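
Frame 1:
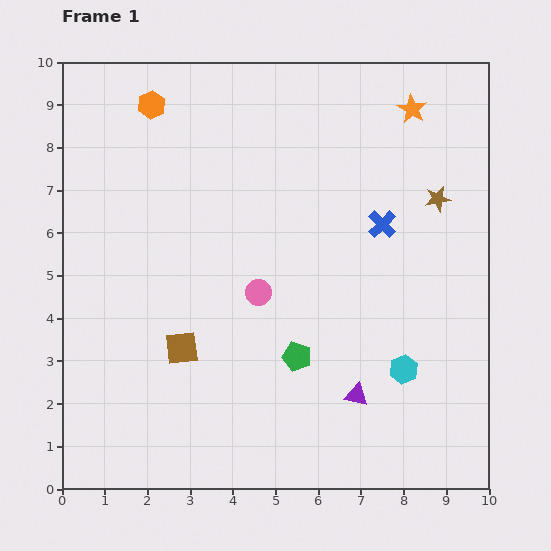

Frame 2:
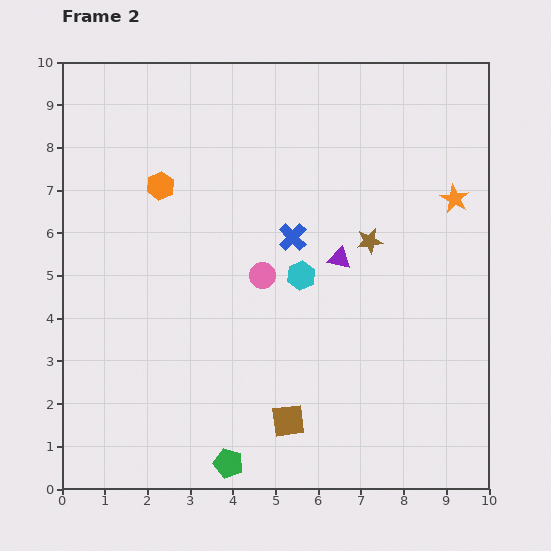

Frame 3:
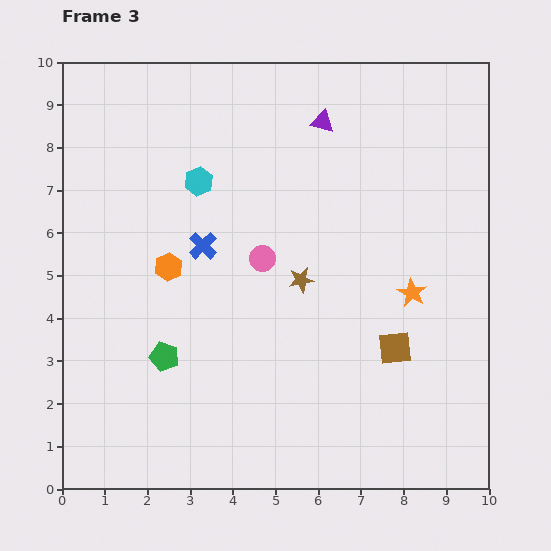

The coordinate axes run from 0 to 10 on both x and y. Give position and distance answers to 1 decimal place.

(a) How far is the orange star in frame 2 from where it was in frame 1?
2.3

The orange star moved from (8.2, 8.9) to (9.2, 6.8), a distance of √(1.0² + 2.1²) ≈ 2.3.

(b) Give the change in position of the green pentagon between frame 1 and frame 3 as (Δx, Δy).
(-3.1, 0.0)

The green pentagon was at (5.5, 3.1) in frame 1 and (2.4, 3.1) in frame 3.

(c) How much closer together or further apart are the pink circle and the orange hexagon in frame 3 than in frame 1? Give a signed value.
-2.9

Distance in frame 1: 5.1. Distance in frame 3: 2.2.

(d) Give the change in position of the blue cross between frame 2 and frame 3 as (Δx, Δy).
(-2.1, -0.2)

The blue cross was at (5.4, 5.9) in frame 2 and (3.3, 5.7) in frame 3.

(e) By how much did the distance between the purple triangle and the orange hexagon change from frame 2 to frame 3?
+0.5

Distance in frame 2: 4.5. Distance in frame 3: 5.0.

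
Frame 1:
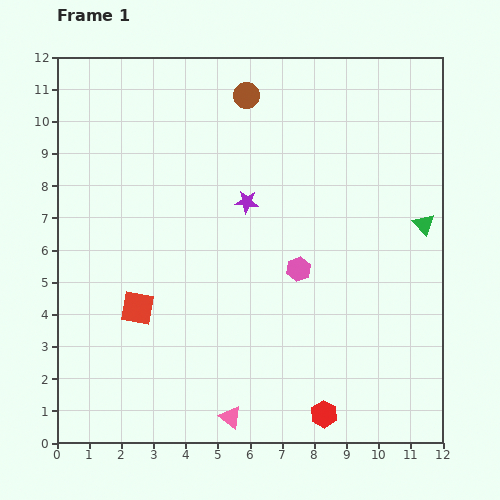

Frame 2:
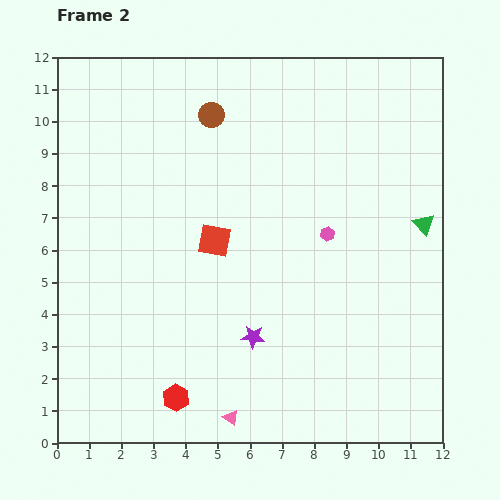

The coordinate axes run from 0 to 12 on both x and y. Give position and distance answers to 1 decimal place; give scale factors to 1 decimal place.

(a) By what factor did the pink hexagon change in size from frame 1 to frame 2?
0.6×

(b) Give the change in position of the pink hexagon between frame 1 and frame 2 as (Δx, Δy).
(0.9, 1.1)

The pink hexagon was at (7.5, 5.4) in frame 1 and (8.4, 6.5) in frame 2.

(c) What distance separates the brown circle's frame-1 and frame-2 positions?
1.3

The brown circle moved from (5.9, 10.8) to (4.8, 10.2), a distance of √(1.1² + 0.6²) ≈ 1.3.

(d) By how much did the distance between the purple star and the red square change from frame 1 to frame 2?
-1.5

Distance in frame 1: 4.7. Distance in frame 2: 3.2.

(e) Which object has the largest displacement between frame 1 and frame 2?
the red hexagon

(moved 4.6; next 4.2)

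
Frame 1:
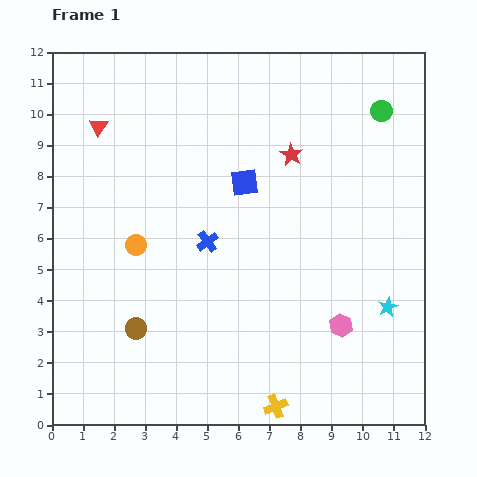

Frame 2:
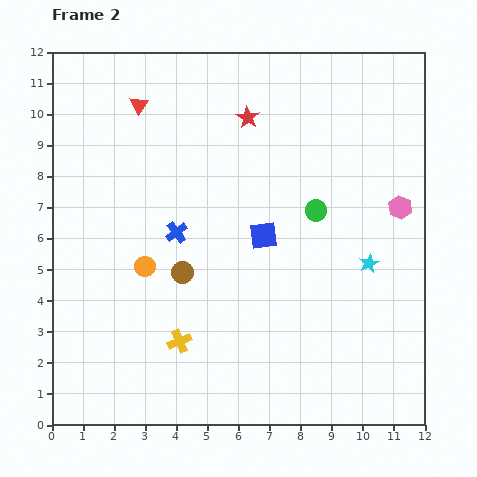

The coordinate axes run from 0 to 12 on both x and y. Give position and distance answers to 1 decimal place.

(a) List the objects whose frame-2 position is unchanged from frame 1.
none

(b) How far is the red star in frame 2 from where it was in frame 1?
1.8

The red star moved from (7.7, 8.7) to (6.3, 9.9), a distance of √(1.4² + 1.2²) ≈ 1.8.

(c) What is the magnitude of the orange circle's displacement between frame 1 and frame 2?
0.8

The orange circle moved from (2.7, 5.8) to (3.0, 5.1), a distance of √(0.3² + 0.7²) ≈ 0.8.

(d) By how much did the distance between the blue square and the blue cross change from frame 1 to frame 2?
+0.6

Distance in frame 1: 2.2. Distance in frame 2: 2.8.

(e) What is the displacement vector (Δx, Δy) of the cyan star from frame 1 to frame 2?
(-0.6, 1.4)

The cyan star was at (10.8, 3.8) in frame 1 and (10.2, 5.2) in frame 2.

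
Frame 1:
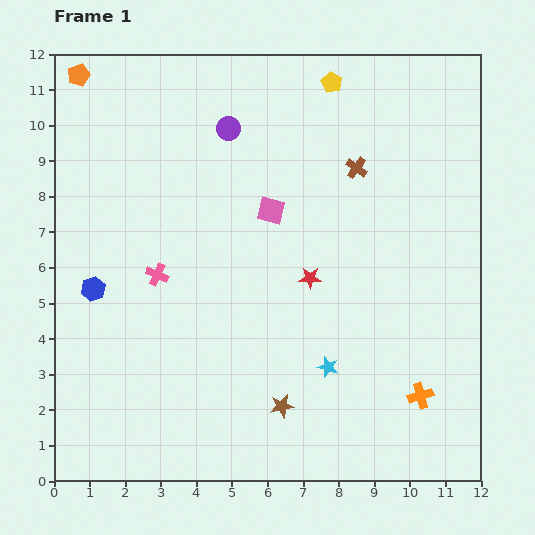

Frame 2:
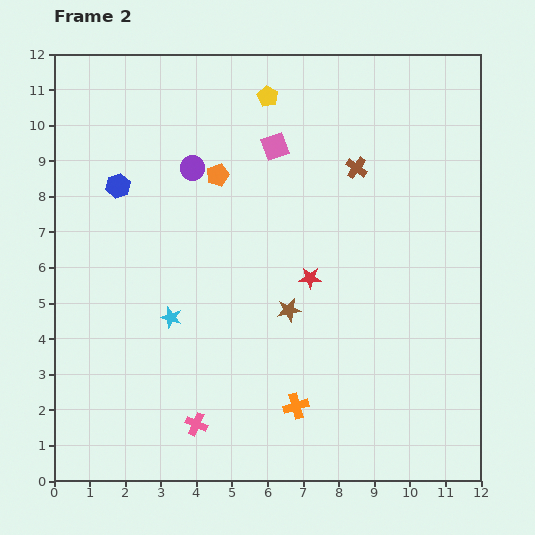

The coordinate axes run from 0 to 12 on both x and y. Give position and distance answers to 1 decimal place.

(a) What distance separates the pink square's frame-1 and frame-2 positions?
1.8

The pink square moved from (6.1, 7.6) to (6.2, 9.4), a distance of √(0.1² + 1.8²) ≈ 1.8.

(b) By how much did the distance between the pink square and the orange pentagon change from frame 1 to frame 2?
-4.8

Distance in frame 1: 6.6. Distance in frame 2: 1.8.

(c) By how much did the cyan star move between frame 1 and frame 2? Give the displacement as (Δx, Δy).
(-4.4, 1.4)

The cyan star was at (7.7, 3.2) in frame 1 and (3.3, 4.6) in frame 2.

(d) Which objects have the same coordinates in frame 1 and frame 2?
the red star, the brown cross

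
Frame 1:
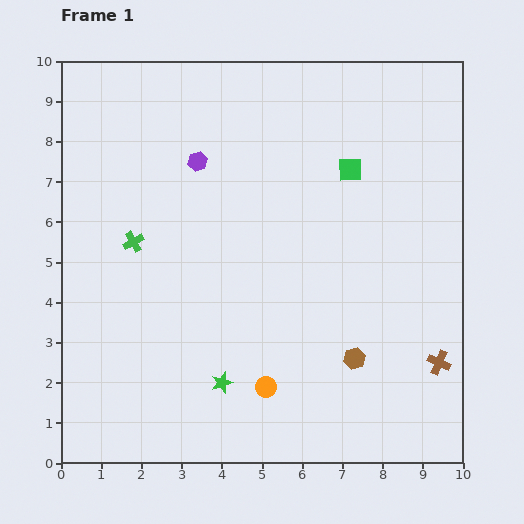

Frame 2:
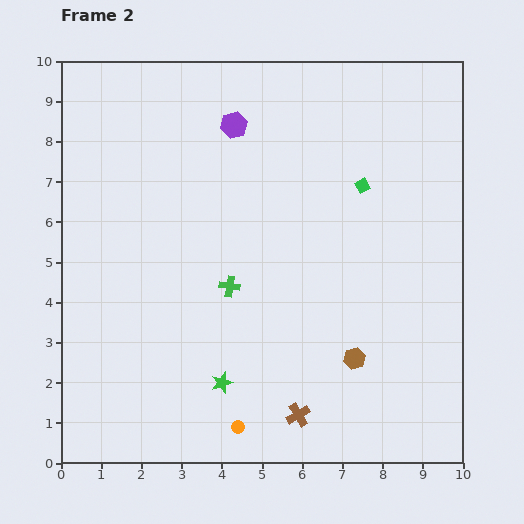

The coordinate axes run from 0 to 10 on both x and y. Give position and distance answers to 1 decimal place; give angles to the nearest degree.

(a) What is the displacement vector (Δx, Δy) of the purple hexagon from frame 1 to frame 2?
(0.9, 0.9)

The purple hexagon was at (3.4, 7.5) in frame 1 and (4.3, 8.4) in frame 2.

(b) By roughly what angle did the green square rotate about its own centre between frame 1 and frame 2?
26° counter-clockwise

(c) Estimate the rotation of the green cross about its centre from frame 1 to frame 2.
38° clockwise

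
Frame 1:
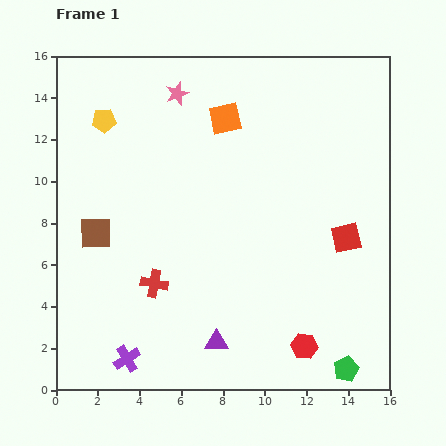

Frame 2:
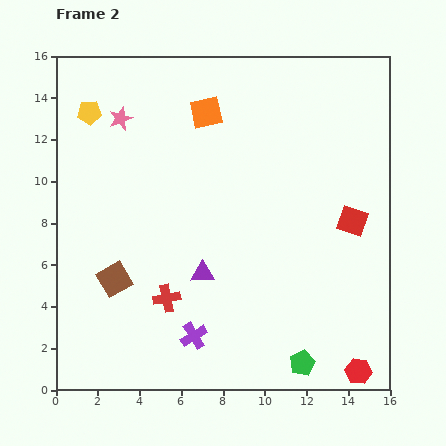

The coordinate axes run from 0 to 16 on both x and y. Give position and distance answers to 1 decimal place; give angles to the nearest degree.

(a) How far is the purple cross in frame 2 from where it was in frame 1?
3.4

The purple cross moved from (3.4, 1.5) to (6.6, 2.6), a distance of √(3.2² + 1.1²) ≈ 3.4.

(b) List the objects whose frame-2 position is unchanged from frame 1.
none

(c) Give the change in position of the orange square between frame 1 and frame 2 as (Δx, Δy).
(-0.9, 0.3)

The orange square was at (8.1, 13.0) in frame 1 and (7.2, 13.3) in frame 2.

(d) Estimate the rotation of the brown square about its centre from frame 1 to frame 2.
29° counter-clockwise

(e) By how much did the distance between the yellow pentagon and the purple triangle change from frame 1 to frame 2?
-2.5

Distance in frame 1: 11.9. Distance in frame 2: 9.4.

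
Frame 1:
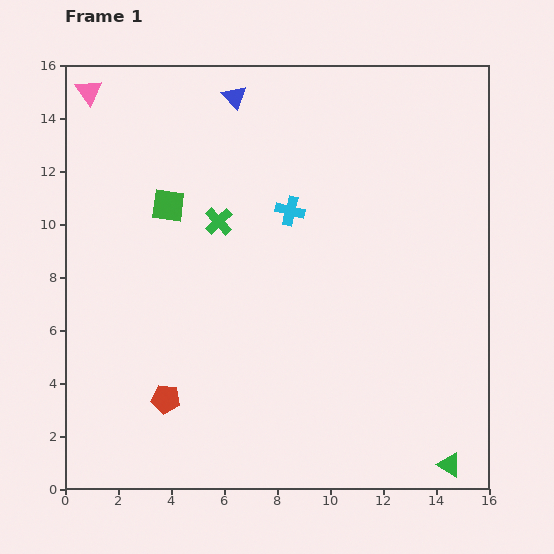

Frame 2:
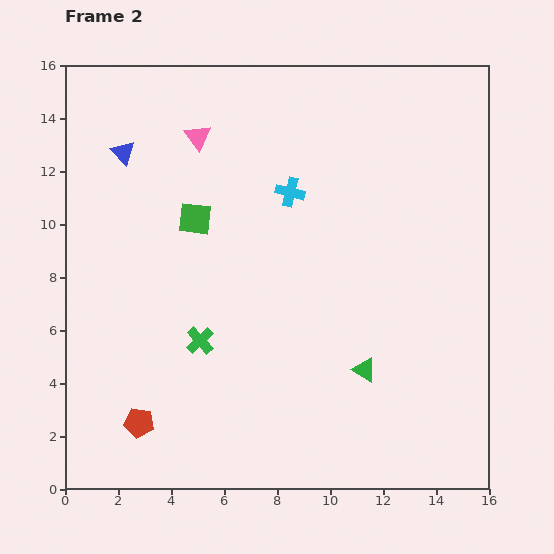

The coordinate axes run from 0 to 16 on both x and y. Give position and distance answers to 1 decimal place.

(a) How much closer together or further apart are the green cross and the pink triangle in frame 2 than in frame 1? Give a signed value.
+0.8

Distance in frame 1: 6.9. Distance in frame 2: 7.7.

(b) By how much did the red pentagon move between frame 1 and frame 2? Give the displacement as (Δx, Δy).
(-1.0, -0.9)

The red pentagon was at (3.8, 3.4) in frame 1 and (2.8, 2.5) in frame 2.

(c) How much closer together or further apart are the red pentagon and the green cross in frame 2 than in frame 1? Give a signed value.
-3.1

Distance in frame 1: 7.0. Distance in frame 2: 3.9.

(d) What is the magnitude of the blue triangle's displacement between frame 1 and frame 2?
4.7

The blue triangle moved from (6.4, 14.8) to (2.2, 12.7), a distance of √(4.2² + 2.1²) ≈ 4.7.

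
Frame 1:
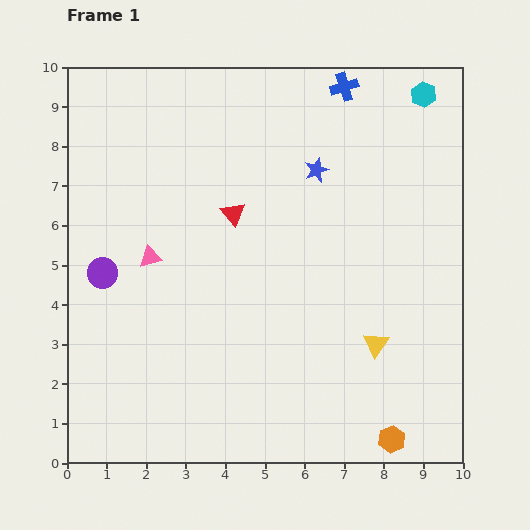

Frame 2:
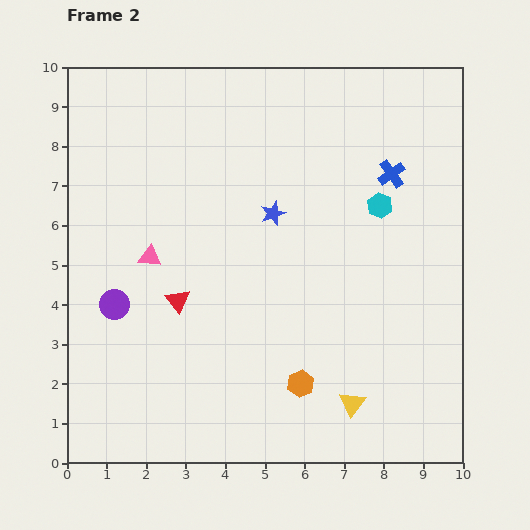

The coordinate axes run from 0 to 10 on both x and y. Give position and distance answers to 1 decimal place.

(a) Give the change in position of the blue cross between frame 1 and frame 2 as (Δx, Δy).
(1.2, -2.2)

The blue cross was at (7.0, 9.5) in frame 1 and (8.2, 7.3) in frame 2.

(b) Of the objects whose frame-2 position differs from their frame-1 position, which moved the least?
the purple circle

(moved 0.9)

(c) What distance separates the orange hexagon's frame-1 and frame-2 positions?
2.7

The orange hexagon moved from (8.2, 0.6) to (5.9, 2.0), a distance of √(2.3² + 1.4²) ≈ 2.7.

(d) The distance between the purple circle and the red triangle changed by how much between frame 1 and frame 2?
-2.0

Distance in frame 1: 3.6. Distance in frame 2: 1.6.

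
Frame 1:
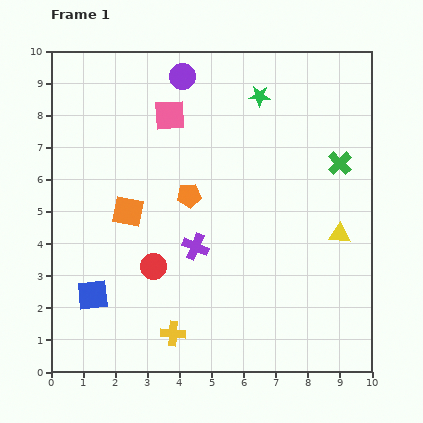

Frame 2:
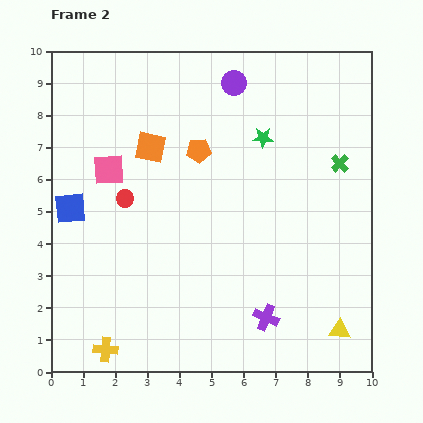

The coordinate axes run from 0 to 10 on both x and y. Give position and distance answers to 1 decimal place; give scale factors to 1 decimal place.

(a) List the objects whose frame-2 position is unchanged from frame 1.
the green cross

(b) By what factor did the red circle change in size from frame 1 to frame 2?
0.7×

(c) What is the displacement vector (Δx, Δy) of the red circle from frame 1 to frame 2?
(-0.9, 2.1)

The red circle was at (3.2, 3.3) in frame 1 and (2.3, 5.4) in frame 2.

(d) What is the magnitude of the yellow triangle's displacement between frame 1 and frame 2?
3.0

The yellow triangle moved from (9.0, 4.3) to (9.0, 1.3), a distance of √(0.0² + 3.0²) ≈ 3.0.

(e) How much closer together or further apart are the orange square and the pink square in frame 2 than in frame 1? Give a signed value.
-1.8

Distance in frame 1: 3.3. Distance in frame 2: 1.5.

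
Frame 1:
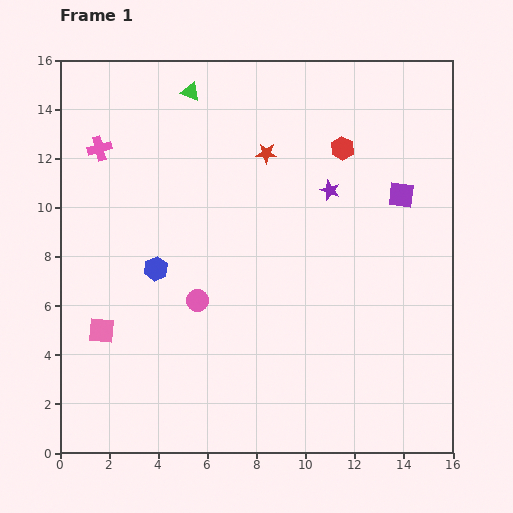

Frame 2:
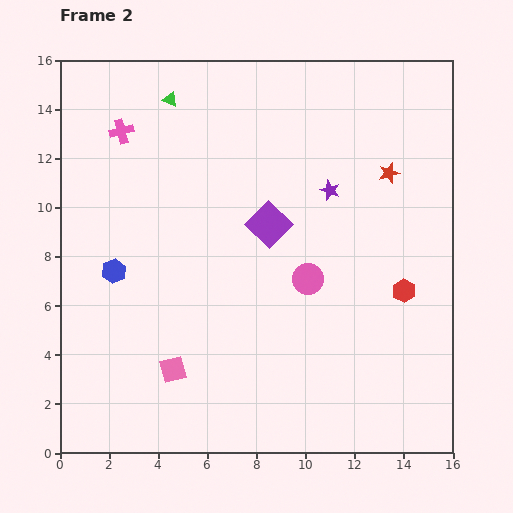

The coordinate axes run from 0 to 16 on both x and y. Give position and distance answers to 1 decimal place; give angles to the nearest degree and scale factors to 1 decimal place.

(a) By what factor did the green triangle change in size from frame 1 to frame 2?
0.8×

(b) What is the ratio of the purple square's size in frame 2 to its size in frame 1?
1.6×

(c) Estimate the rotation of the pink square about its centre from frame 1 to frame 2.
19° counter-clockwise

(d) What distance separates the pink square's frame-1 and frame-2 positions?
3.3

The pink square moved from (1.7, 5.0) to (4.6, 3.4), a distance of √(2.9² + 1.6²) ≈ 3.3.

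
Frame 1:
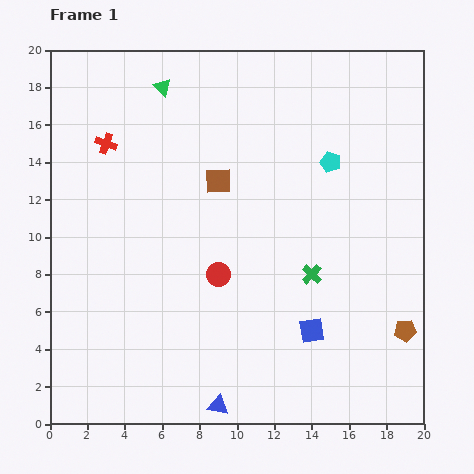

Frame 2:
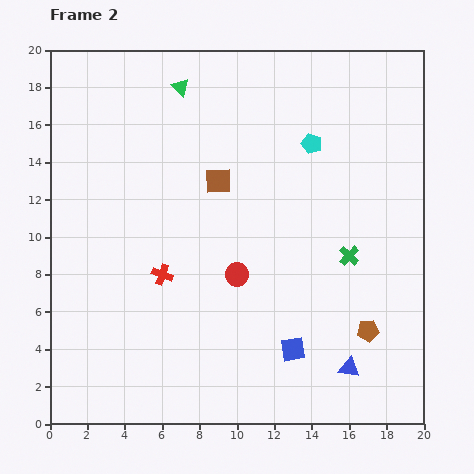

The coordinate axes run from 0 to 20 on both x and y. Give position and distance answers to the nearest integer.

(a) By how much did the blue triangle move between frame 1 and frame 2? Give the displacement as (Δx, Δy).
(7, 2)

The blue triangle was at (9, 1) in frame 1 and (16, 3) in frame 2.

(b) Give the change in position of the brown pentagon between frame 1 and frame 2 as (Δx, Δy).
(-2, 0)

The brown pentagon was at (19, 5) in frame 1 and (17, 5) in frame 2.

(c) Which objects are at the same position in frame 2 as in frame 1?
the brown square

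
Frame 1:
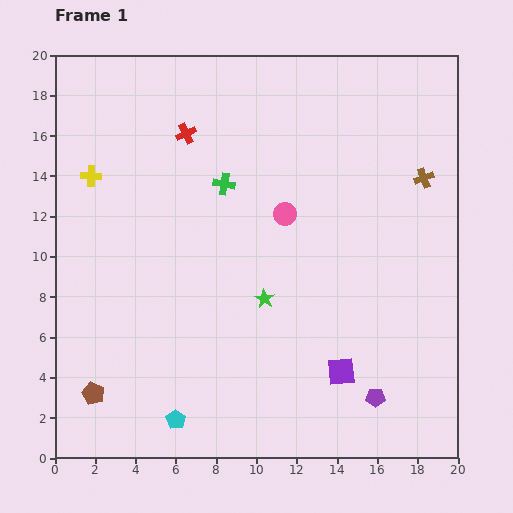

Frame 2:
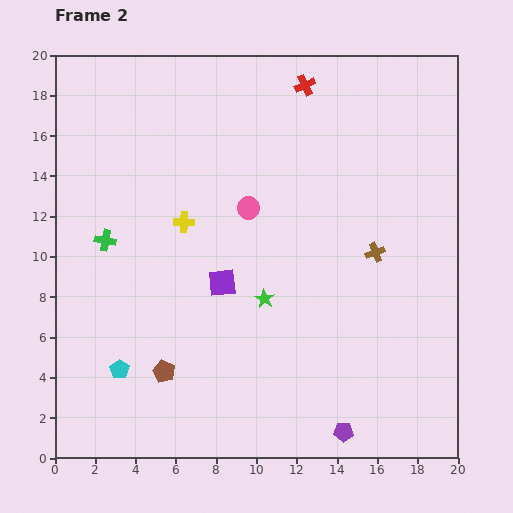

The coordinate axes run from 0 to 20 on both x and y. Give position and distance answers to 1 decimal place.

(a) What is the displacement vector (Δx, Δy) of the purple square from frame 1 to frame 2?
(-5.9, 4.4)

The purple square was at (14.2, 4.3) in frame 1 and (8.3, 8.7) in frame 2.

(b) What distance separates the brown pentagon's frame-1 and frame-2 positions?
3.7

The brown pentagon moved from (1.9, 3.2) to (5.4, 4.3), a distance of √(3.5² + 1.1²) ≈ 3.7.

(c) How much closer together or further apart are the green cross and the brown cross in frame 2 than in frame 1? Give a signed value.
+3.5

Distance in frame 1: 9.9. Distance in frame 2: 13.4.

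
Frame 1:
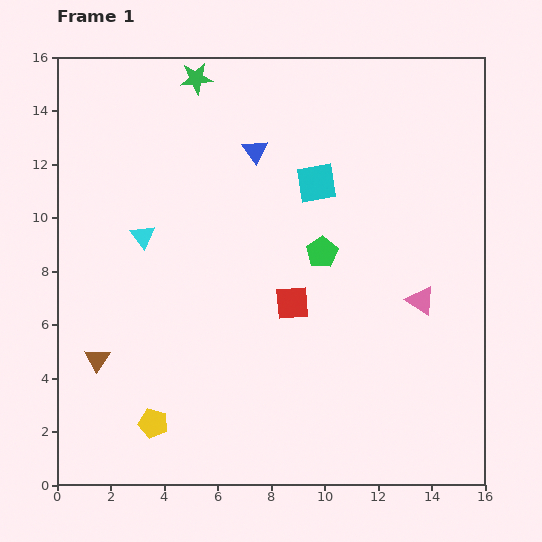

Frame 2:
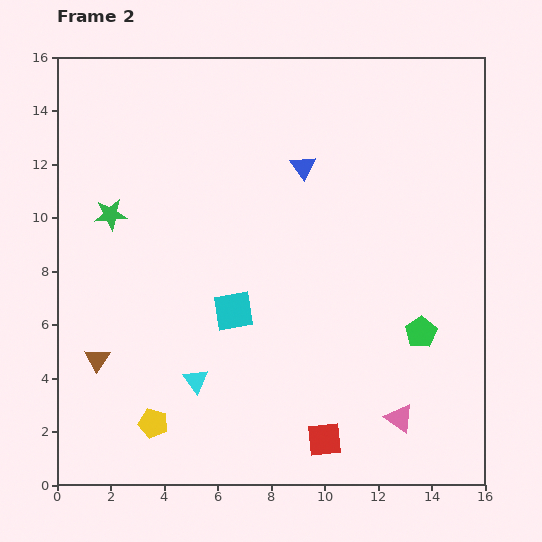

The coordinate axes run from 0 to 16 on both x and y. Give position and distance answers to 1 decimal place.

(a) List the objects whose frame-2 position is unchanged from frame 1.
the brown triangle, the yellow pentagon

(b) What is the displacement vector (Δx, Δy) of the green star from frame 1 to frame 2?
(-3.2, -5.1)

The green star was at (5.2, 15.2) in frame 1 and (2.0, 10.1) in frame 2.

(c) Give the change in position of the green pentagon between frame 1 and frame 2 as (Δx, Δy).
(3.7, -3.0)

The green pentagon was at (9.9, 8.7) in frame 1 and (13.6, 5.7) in frame 2.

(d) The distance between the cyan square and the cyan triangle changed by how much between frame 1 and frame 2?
-3.8

Distance in frame 1: 6.8. Distance in frame 2: 3.0.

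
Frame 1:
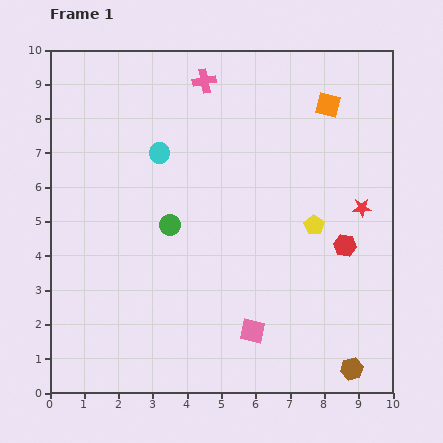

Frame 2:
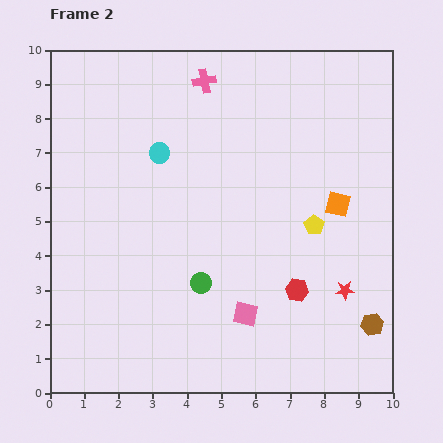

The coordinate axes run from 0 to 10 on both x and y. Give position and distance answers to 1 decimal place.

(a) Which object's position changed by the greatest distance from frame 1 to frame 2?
the orange square

(moved 2.9; next 2.5)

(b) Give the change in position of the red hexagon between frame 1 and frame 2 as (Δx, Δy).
(-1.4, -1.3)

The red hexagon was at (8.6, 4.3) in frame 1 and (7.2, 3.0) in frame 2.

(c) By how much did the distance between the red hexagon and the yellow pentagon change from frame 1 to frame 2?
+0.9

Distance in frame 1: 1.1. Distance in frame 2: 2.0.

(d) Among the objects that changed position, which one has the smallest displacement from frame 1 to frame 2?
the pink square

(moved 0.5)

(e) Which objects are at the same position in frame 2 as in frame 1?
the cyan circle, the yellow pentagon, the pink cross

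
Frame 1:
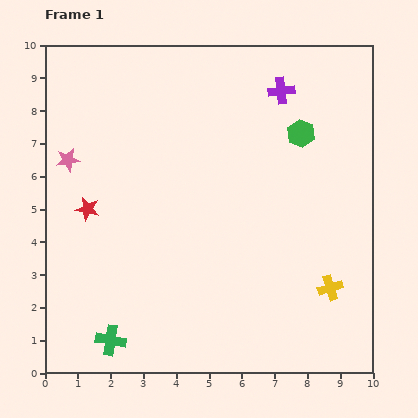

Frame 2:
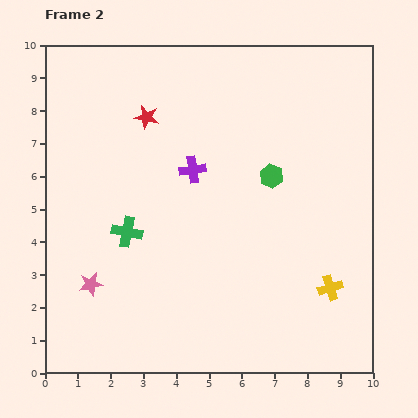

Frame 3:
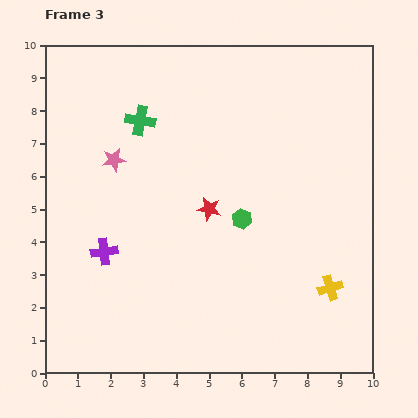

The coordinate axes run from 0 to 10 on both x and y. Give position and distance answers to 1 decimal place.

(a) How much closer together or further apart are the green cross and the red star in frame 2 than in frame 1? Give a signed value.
-0.5

Distance in frame 1: 4.1. Distance in frame 2: 3.6.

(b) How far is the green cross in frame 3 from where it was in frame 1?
6.8

The green cross moved from (2.0, 1.0) to (2.9, 7.7), a distance of √(0.9² + 6.7²) ≈ 6.8.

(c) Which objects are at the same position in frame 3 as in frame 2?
the yellow cross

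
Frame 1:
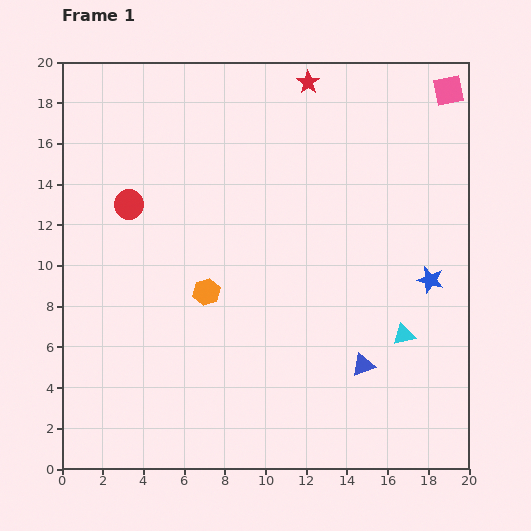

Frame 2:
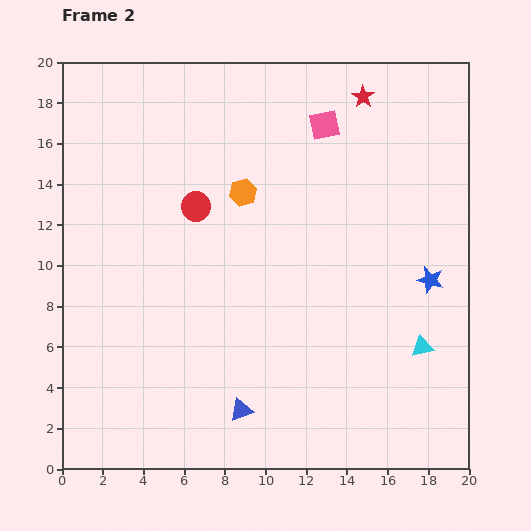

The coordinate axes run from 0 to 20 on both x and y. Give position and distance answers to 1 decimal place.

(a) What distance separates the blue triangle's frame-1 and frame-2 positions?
6.4

The blue triangle moved from (14.8, 5.1) to (8.8, 2.9), a distance of √(6.0² + 2.2²) ≈ 6.4.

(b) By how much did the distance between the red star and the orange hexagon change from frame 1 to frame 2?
-3.9

Distance in frame 1: 11.4. Distance in frame 2: 7.5.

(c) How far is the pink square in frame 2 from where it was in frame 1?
6.3

The pink square moved from (19.0, 18.6) to (12.9, 16.9), a distance of √(6.1² + 1.7²) ≈ 6.3.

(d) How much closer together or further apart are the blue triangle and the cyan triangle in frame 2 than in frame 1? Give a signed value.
+6.9

Distance in frame 1: 2.5. Distance in frame 2: 9.4.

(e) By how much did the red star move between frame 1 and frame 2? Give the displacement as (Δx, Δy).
(2.7, -0.7)

The red star was at (12.1, 19.0) in frame 1 and (14.8, 18.3) in frame 2.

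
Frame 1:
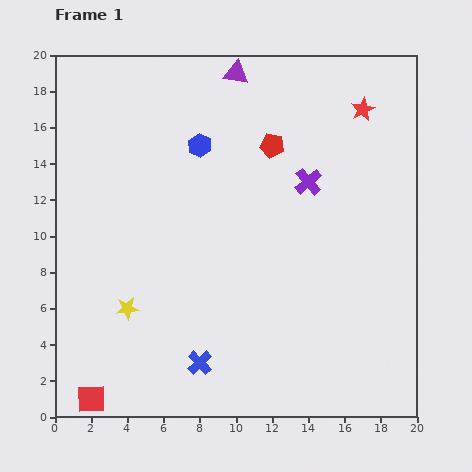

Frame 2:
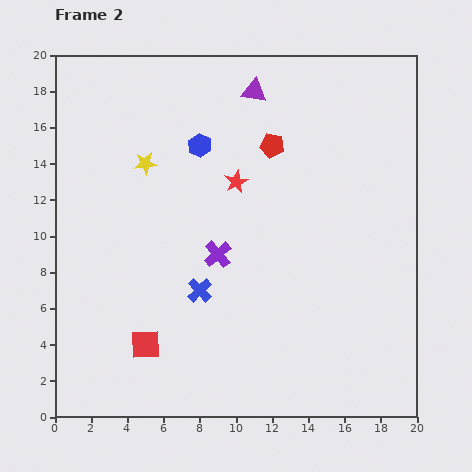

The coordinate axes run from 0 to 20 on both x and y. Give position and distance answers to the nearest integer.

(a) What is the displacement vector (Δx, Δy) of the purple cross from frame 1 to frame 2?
(-5, -4)

The purple cross was at (14, 13) in frame 1 and (9, 9) in frame 2.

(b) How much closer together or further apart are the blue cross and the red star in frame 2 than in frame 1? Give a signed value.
-11

Distance in frame 1: 17. Distance in frame 2: 6.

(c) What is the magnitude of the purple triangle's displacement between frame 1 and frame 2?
1

The purple triangle moved from (10, 19) to (11, 18), a distance of √(1² + 1²) ≈ 1.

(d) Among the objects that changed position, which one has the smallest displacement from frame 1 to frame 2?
the purple triangle

(moved 1)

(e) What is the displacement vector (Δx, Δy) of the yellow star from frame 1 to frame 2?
(1, 8)

The yellow star was at (4, 6) in frame 1 and (5, 14) in frame 2.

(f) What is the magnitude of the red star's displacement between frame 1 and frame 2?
8

The red star moved from (17, 17) to (10, 13), a distance of √(7² + 4²) ≈ 8.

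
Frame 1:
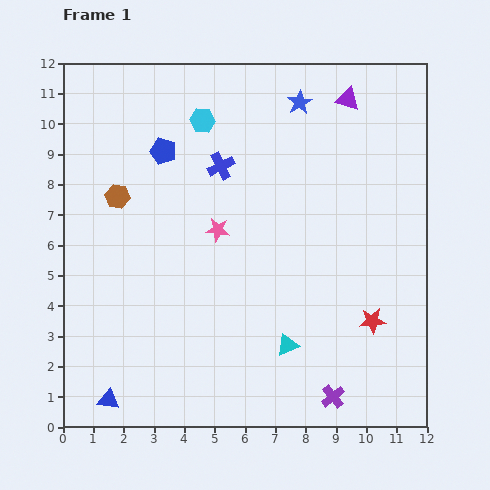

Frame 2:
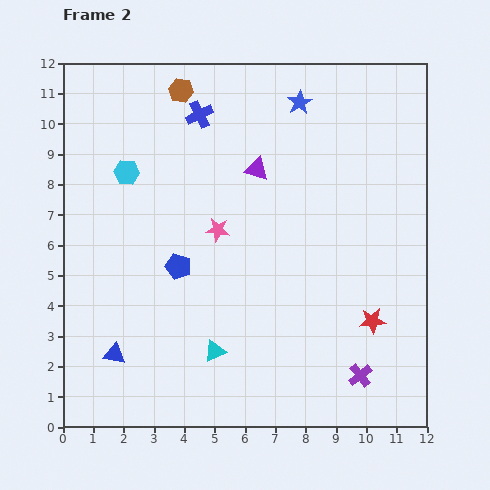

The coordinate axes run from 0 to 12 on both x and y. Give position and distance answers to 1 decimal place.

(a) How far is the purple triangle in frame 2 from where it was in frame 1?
3.8

The purple triangle moved from (9.4, 10.8) to (6.4, 8.5), a distance of √(3.0² + 2.3²) ≈ 3.8.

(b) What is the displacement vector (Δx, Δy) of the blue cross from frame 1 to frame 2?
(-0.7, 1.7)

The blue cross was at (5.2, 8.6) in frame 1 and (4.5, 10.3) in frame 2.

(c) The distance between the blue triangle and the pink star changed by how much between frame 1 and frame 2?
-1.4

Distance in frame 1: 6.7. Distance in frame 2: 5.3.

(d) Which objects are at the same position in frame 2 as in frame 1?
the blue star, the pink star, the red star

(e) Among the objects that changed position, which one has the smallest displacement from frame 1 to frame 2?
the purple cross

(moved 1.1)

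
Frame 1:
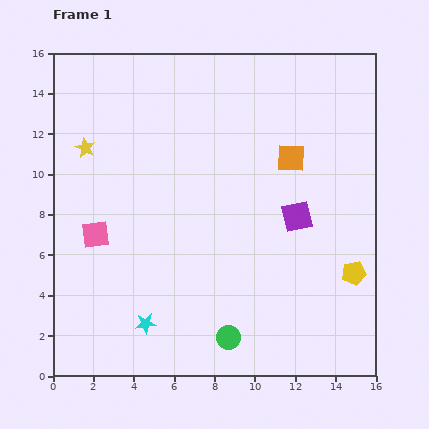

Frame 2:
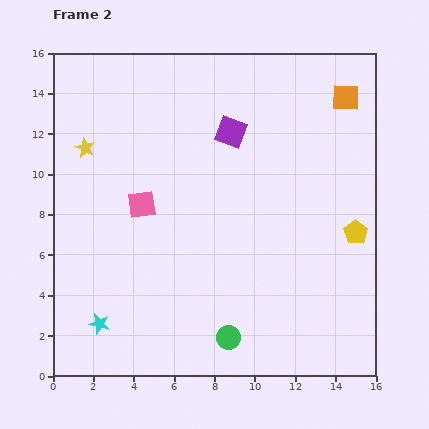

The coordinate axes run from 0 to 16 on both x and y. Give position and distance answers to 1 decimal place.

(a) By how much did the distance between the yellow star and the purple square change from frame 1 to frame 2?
-3.8

Distance in frame 1: 11.0. Distance in frame 2: 7.2.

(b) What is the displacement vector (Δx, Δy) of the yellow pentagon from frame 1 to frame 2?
(0.1, 2.0)

The yellow pentagon was at (14.9, 5.1) in frame 1 and (15.0, 7.1) in frame 2.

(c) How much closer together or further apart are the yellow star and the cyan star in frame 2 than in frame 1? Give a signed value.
-0.5

Distance in frame 1: 9.2. Distance in frame 2: 8.7.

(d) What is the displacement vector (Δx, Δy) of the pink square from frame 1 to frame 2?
(2.3, 1.5)

The pink square was at (2.1, 7.0) in frame 1 and (4.4, 8.5) in frame 2.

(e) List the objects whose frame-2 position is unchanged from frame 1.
the yellow star, the green circle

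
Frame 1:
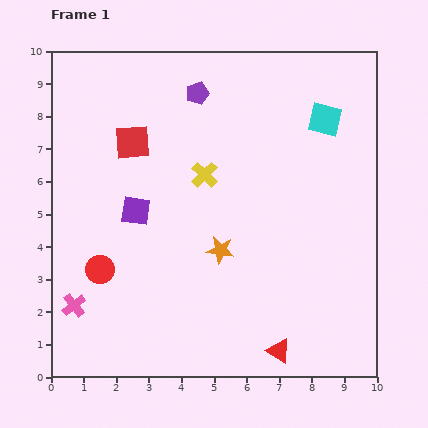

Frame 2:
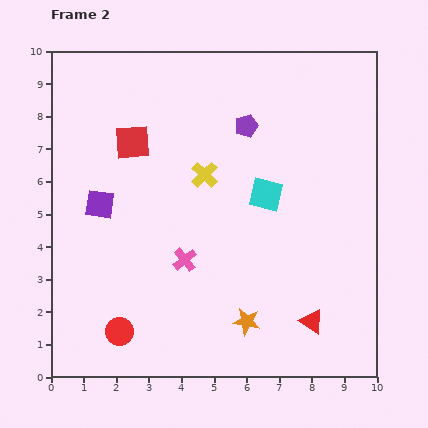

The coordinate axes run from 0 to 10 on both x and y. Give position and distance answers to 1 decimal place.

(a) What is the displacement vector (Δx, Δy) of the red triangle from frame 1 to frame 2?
(1.0, 0.9)

The red triangle was at (7.0, 0.8) in frame 1 and (8.0, 1.7) in frame 2.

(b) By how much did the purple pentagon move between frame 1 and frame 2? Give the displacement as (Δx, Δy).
(1.5, -1.0)

The purple pentagon was at (4.5, 8.7) in frame 1 and (6.0, 7.7) in frame 2.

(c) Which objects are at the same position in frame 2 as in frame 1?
the red square, the yellow cross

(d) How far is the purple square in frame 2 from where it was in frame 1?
1.1

The purple square moved from (2.6, 5.1) to (1.5, 5.3), a distance of √(1.1² + 0.2²) ≈ 1.1.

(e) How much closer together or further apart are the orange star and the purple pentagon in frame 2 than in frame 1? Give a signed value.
+1.1

Distance in frame 1: 4.9. Distance in frame 2: 6.0.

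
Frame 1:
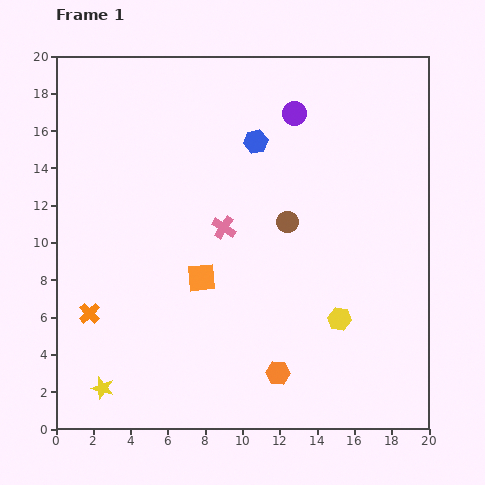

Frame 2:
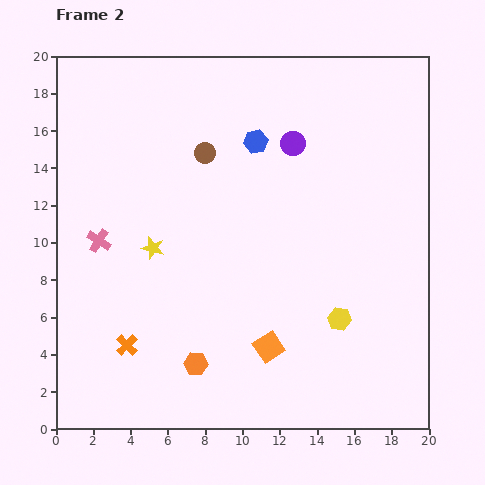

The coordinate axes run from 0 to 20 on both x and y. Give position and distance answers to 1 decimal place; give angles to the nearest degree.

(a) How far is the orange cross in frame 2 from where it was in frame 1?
2.6

The orange cross moved from (1.8, 6.2) to (3.8, 4.5), a distance of √(2.0² + 1.7²) ≈ 2.6.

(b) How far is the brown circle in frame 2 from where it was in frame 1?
5.7

The brown circle moved from (12.4, 11.1) to (8.0, 14.8), a distance of √(4.4² + 3.7²) ≈ 5.7.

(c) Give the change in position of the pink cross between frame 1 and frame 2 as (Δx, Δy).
(-6.7, -0.7)

The pink cross was at (9.0, 10.8) in frame 1 and (2.3, 10.1) in frame 2.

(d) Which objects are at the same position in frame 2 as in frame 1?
the blue hexagon, the yellow hexagon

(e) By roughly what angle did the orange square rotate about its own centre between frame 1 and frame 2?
28° counter-clockwise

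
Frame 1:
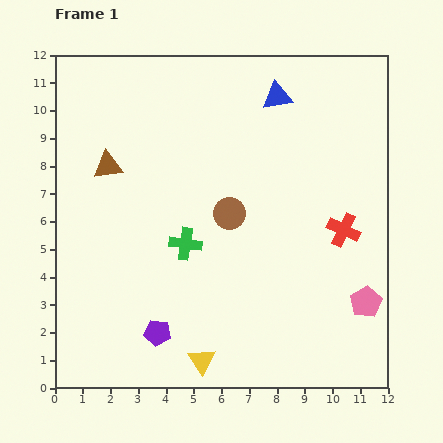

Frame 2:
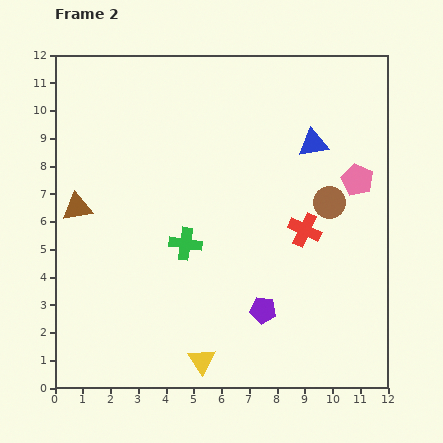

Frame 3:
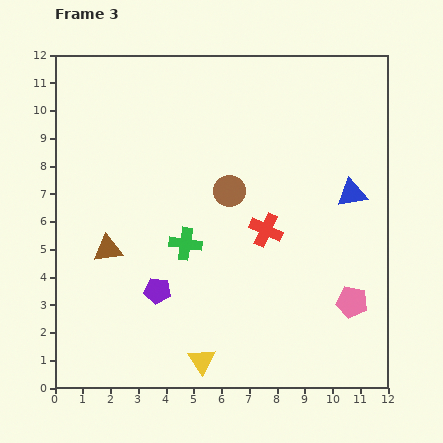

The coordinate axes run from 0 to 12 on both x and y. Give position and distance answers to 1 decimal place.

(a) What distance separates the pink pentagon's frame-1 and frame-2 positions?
4.4

The pink pentagon moved from (11.2, 3.1) to (10.9, 7.5), a distance of √(0.3² + 4.4²) ≈ 4.4.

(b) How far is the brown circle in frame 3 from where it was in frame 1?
0.8

The brown circle moved from (6.3, 6.3) to (6.3, 7.1), a distance of √(0.0² + 0.8²) ≈ 0.8.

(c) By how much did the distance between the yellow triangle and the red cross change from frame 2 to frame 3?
-0.8

Distance in frame 2: 6.0. Distance in frame 3: 5.2.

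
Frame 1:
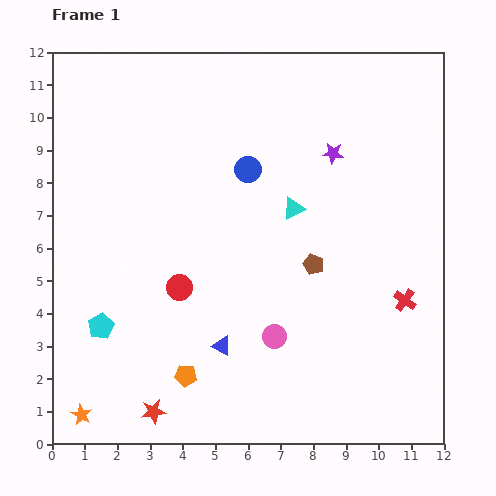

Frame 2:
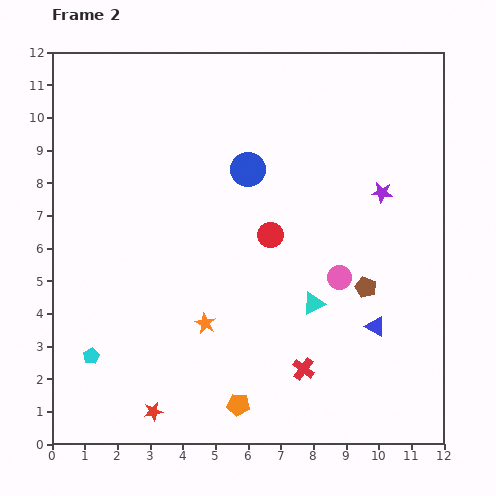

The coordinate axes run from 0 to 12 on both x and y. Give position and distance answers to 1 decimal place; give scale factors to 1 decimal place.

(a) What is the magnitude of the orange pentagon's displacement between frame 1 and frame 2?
1.8

The orange pentagon moved from (4.1, 2.1) to (5.7, 1.2), a distance of √(1.6² + 0.9²) ≈ 1.8.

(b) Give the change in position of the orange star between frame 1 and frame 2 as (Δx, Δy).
(3.8, 2.8)

The orange star was at (0.9, 0.9) in frame 1 and (4.7, 3.7) in frame 2.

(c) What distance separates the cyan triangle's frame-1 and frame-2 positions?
3.0

The cyan triangle moved from (7.4, 7.2) to (8.0, 4.3), a distance of √(0.6² + 2.9²) ≈ 3.0.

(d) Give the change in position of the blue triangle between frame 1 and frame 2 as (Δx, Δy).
(4.7, 0.6)

The blue triangle was at (5.2, 3.0) in frame 1 and (9.9, 3.6) in frame 2.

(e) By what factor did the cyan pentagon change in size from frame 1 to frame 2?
0.6×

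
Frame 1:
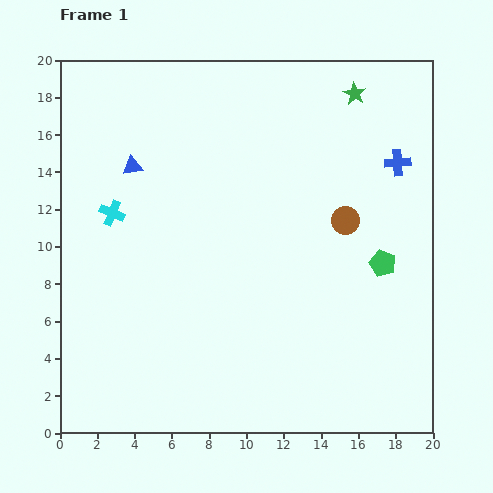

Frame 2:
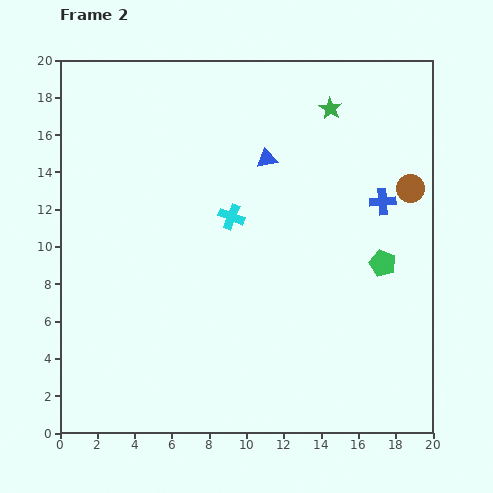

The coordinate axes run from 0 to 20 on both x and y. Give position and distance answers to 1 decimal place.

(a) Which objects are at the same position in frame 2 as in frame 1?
the green pentagon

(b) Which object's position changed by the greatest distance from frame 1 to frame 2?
the blue triangle

(moved 7.2; next 6.4)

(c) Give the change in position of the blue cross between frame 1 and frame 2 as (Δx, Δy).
(-0.8, -2.1)

The blue cross was at (18.1, 14.5) in frame 1 and (17.3, 12.4) in frame 2.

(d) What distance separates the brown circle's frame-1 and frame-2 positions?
3.9

The brown circle moved from (15.3, 11.4) to (18.8, 13.1), a distance of √(3.5² + 1.7²) ≈ 3.9.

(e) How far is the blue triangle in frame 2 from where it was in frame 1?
7.2

The blue triangle moved from (3.9, 14.3) to (11.1, 14.7), a distance of √(7.2² + 0.4²) ≈ 7.2.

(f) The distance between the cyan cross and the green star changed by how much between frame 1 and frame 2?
-6.6

Distance in frame 1: 14.5. Distance in frame 2: 7.9.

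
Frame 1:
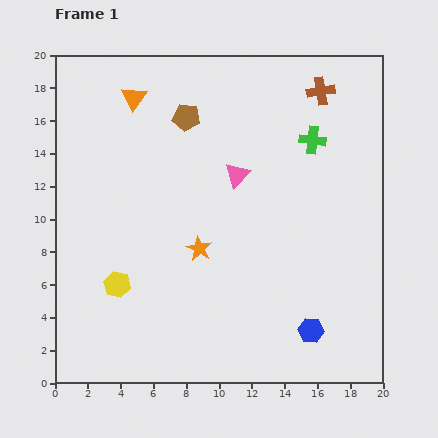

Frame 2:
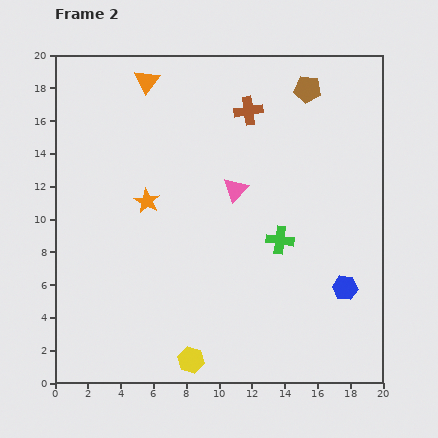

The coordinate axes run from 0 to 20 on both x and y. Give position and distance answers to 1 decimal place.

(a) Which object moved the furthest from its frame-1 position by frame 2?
the brown pentagon

(moved 7.6; next 6.4)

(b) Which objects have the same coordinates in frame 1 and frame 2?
none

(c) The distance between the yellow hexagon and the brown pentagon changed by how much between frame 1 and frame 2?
+7.0

Distance in frame 1: 11.0. Distance in frame 2: 18.0.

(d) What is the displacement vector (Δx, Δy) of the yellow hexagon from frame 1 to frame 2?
(4.5, -4.6)

The yellow hexagon was at (3.8, 6.0) in frame 1 and (8.3, 1.4) in frame 2.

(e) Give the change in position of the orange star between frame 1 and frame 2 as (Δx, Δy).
(-3.2, 2.9)

The orange star was at (8.8, 8.2) in frame 1 and (5.6, 11.1) in frame 2.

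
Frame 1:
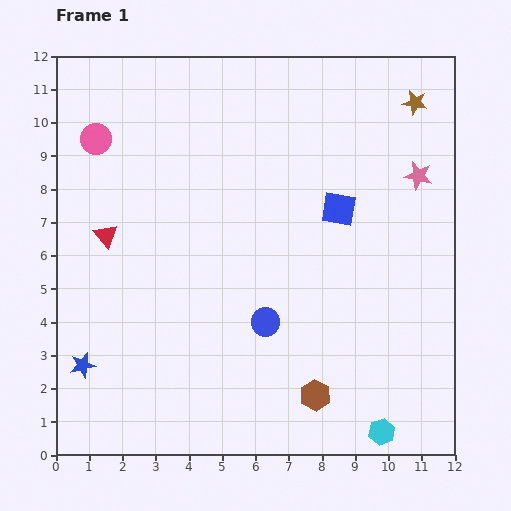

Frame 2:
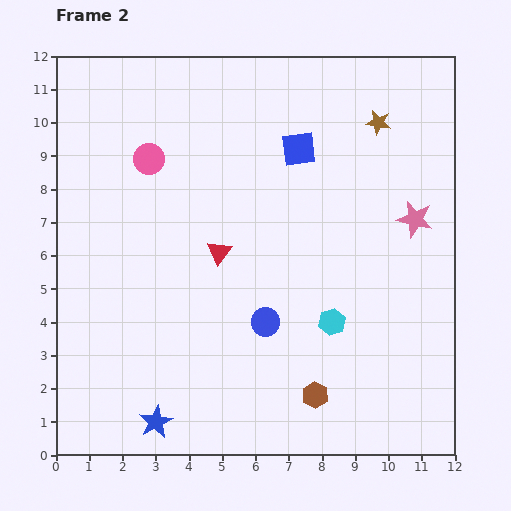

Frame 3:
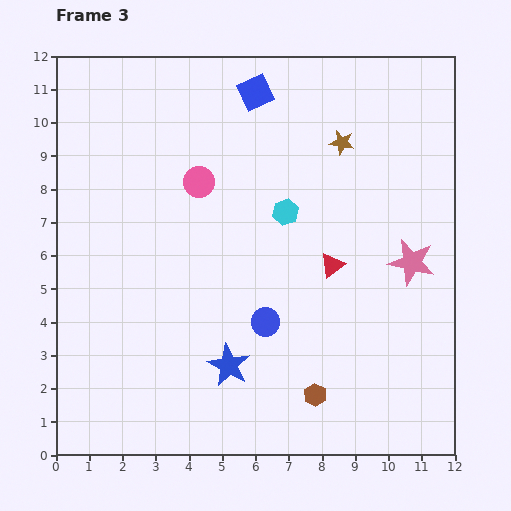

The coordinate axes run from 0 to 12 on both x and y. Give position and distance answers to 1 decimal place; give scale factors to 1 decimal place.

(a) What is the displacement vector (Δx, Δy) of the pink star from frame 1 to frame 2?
(-0.1, -1.3)

The pink star was at (10.9, 8.4) in frame 1 and (10.8, 7.1) in frame 2.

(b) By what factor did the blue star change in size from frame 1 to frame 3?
1.7×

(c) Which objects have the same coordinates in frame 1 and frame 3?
the brown hexagon, the blue circle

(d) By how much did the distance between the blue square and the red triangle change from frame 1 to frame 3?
-1.3

Distance in frame 1: 7.0. Distance in frame 3: 5.7.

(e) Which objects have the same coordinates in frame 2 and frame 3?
the brown hexagon, the blue circle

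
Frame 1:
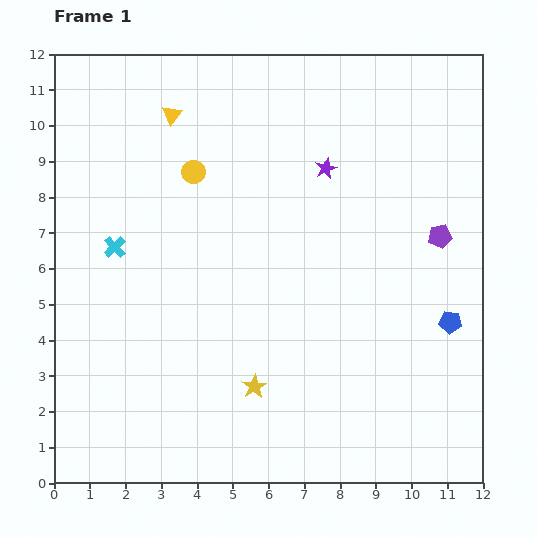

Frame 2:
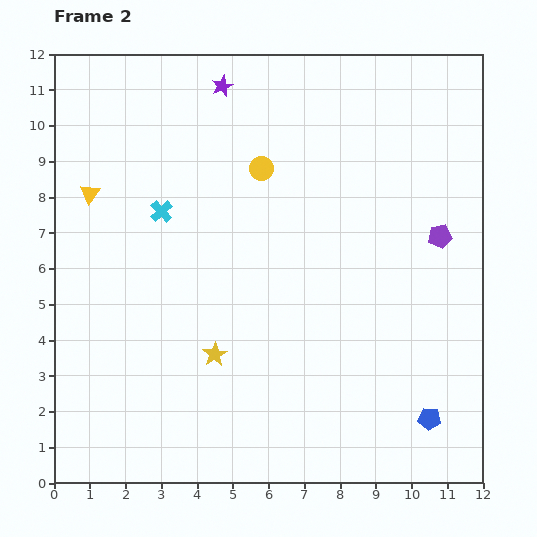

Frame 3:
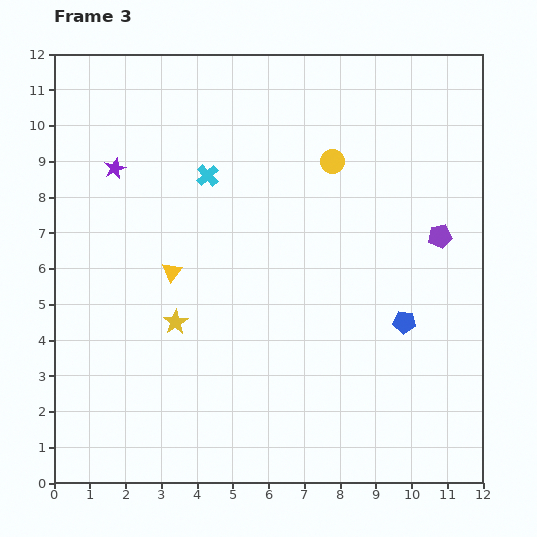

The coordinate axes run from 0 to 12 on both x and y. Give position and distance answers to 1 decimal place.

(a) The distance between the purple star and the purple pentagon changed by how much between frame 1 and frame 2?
+3.7

Distance in frame 1: 3.7. Distance in frame 2: 7.4.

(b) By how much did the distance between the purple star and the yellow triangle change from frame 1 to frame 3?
-1.3

Distance in frame 1: 4.6. Distance in frame 3: 3.3.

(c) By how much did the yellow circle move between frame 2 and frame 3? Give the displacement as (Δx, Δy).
(2.0, 0.2)

The yellow circle was at (5.8, 8.8) in frame 2 and (7.8, 9.0) in frame 3.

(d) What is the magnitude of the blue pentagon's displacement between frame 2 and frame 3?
2.8

The blue pentagon moved from (10.5, 1.8) to (9.8, 4.5), a distance of √(0.7² + 2.7²) ≈ 2.8.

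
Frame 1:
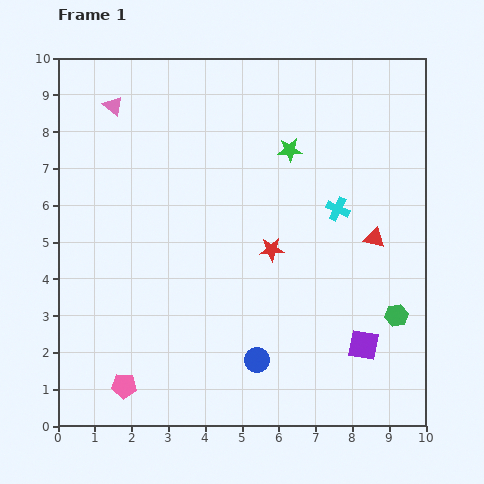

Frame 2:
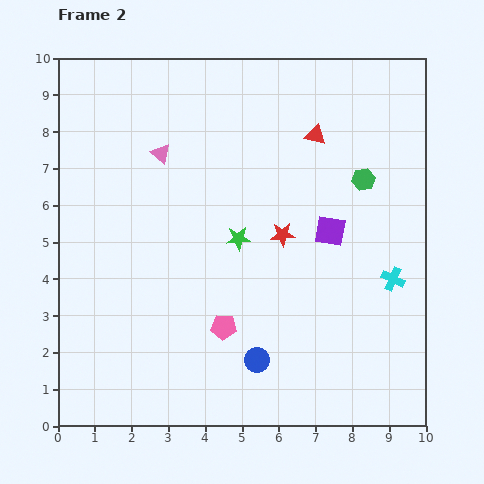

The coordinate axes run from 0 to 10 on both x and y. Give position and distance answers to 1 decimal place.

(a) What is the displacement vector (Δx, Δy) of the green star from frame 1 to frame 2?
(-1.4, -2.4)

The green star was at (6.3, 7.5) in frame 1 and (4.9, 5.1) in frame 2.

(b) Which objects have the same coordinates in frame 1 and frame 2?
the blue circle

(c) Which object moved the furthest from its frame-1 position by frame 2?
the green hexagon

(moved 3.8; next 3.2)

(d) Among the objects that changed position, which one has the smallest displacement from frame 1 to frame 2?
the red star

(moved 0.5)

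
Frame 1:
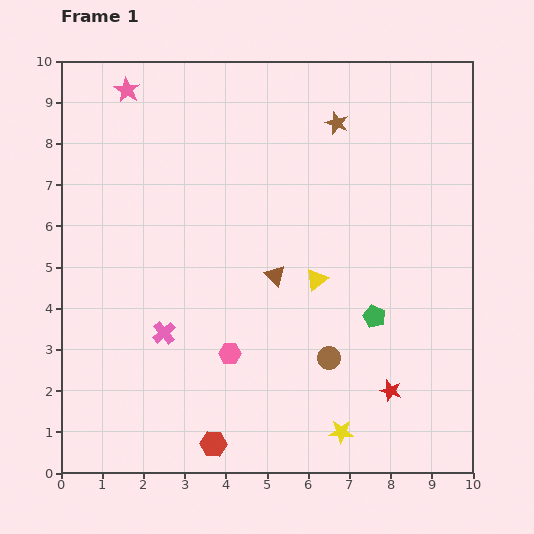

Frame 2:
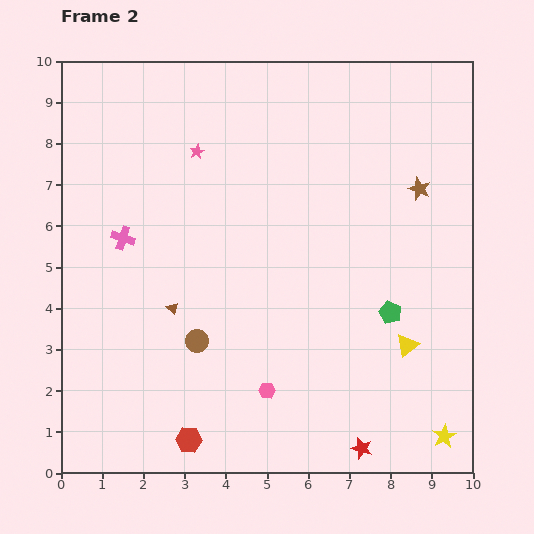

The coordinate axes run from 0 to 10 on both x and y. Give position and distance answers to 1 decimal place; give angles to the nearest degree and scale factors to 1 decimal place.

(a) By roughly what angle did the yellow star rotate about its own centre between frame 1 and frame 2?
30° counter-clockwise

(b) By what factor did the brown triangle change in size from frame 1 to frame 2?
0.6×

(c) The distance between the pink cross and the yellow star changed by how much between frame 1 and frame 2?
+4.3

Distance in frame 1: 4.9. Distance in frame 2: 9.2.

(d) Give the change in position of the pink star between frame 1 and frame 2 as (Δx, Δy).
(1.7, -1.5)

The pink star was at (1.6, 9.3) in frame 1 and (3.3, 7.8) in frame 2.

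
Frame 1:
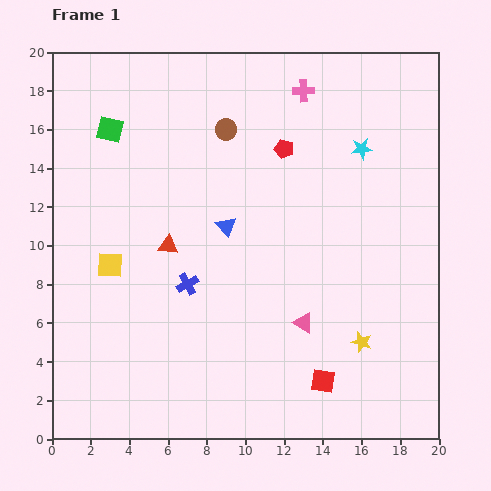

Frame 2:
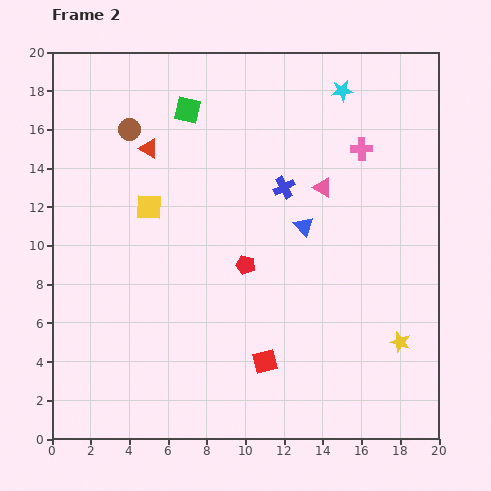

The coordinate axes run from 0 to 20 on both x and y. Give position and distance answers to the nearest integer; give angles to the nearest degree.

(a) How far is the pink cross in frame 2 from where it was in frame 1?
4

The pink cross moved from (13, 18) to (16, 15), a distance of √(3² + 3²) ≈ 4.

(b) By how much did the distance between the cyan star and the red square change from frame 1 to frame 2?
+3

Distance in frame 1: 12. Distance in frame 2: 15.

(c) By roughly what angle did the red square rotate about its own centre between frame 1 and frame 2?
24° counter-clockwise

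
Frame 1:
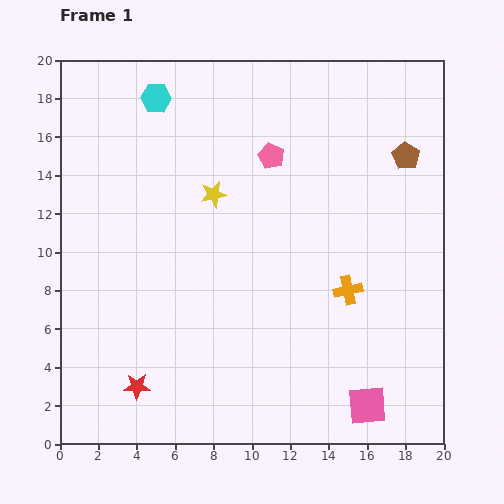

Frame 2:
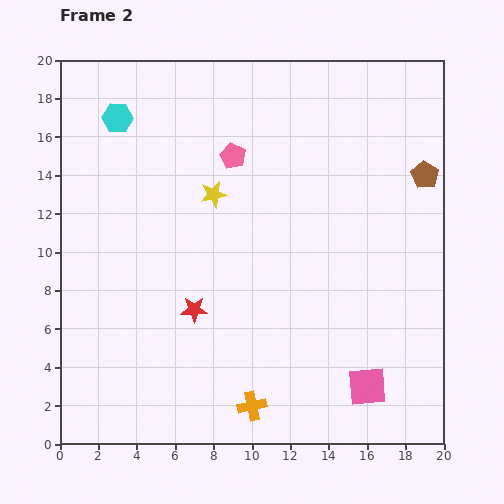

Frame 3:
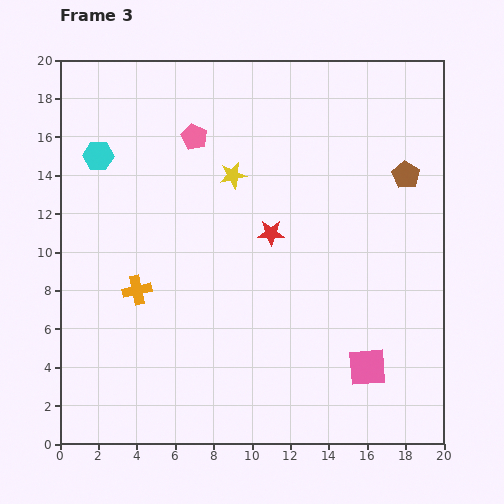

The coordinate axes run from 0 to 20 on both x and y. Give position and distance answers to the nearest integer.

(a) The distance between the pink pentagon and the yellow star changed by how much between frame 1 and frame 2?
-2

Distance in frame 1: 4. Distance in frame 2: 2.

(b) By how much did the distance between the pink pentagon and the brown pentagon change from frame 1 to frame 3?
+4

Distance in frame 1: 7. Distance in frame 3: 11.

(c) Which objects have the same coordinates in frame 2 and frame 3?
none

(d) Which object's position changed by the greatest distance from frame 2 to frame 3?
the orange cross

(moved 8; next 6)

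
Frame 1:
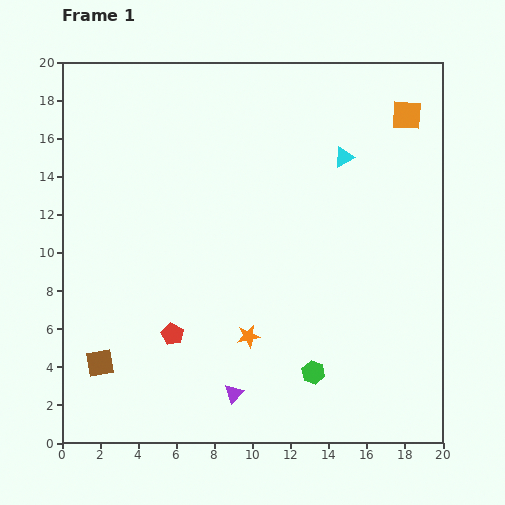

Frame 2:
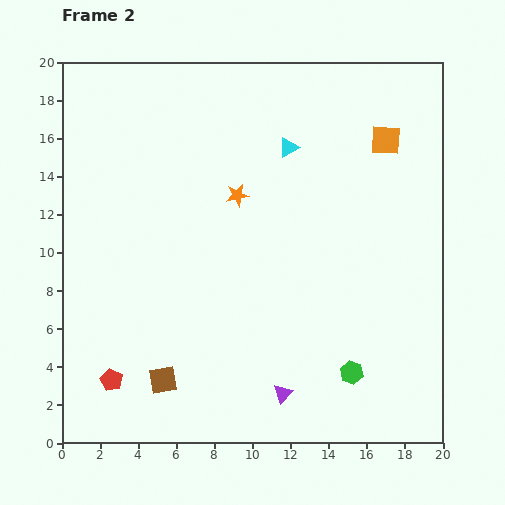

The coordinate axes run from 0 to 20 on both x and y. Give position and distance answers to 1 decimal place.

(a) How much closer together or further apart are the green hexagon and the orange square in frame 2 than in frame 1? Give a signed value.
-2.1

Distance in frame 1: 14.4. Distance in frame 2: 12.3.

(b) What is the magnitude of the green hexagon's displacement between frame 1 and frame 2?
2.0

The green hexagon moved from (13.2, 3.7) to (15.2, 3.7), a distance of √(2.0² + 0.0²) ≈ 2.0.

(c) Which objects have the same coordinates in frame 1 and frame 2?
none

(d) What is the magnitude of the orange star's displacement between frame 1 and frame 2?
7.4

The orange star moved from (9.8, 5.6) to (9.2, 13.0), a distance of √(0.6² + 7.4²) ≈ 7.4.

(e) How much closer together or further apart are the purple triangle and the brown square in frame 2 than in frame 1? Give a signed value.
-0.9

Distance in frame 1: 7.2. Distance in frame 2: 6.3.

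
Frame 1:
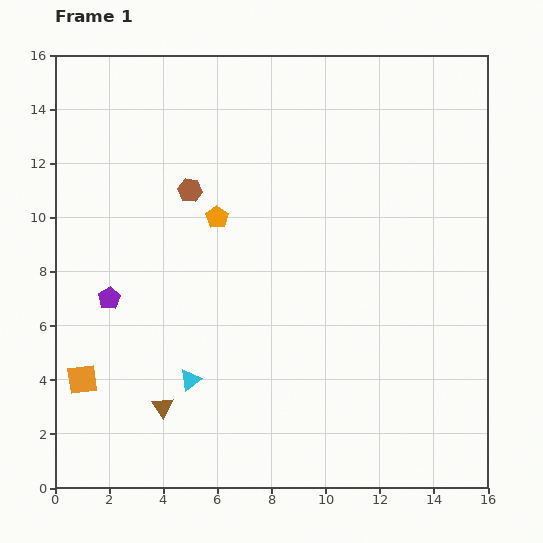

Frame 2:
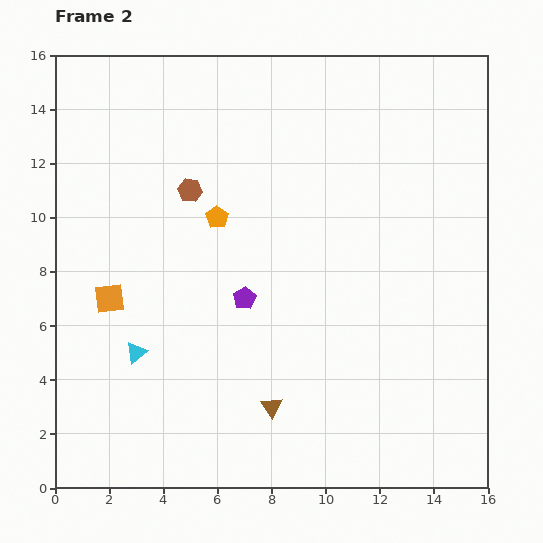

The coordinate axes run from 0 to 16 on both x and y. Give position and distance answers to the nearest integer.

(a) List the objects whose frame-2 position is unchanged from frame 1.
the orange pentagon, the brown hexagon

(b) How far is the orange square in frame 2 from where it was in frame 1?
3

The orange square moved from (1, 4) to (2, 7), a distance of √(1² + 3²) ≈ 3.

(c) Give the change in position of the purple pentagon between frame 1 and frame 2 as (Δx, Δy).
(5, 0)

The purple pentagon was at (2, 7) in frame 1 and (7, 7) in frame 2.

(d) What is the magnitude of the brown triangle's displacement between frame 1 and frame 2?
4

The brown triangle moved from (4, 3) to (8, 3), a distance of √(4² + 0²) ≈ 4.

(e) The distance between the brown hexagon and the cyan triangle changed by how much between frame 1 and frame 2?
-1

Distance in frame 1: 7. Distance in frame 2: 6.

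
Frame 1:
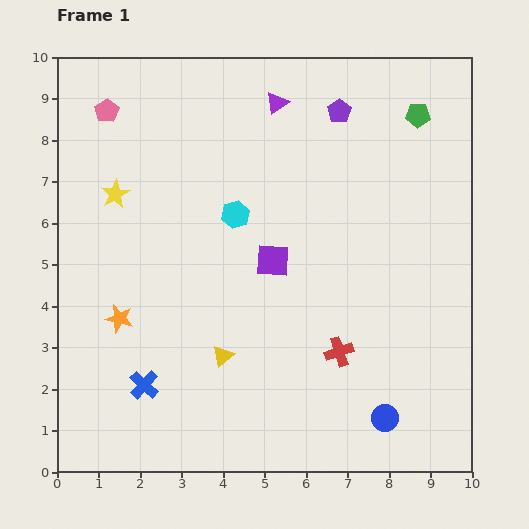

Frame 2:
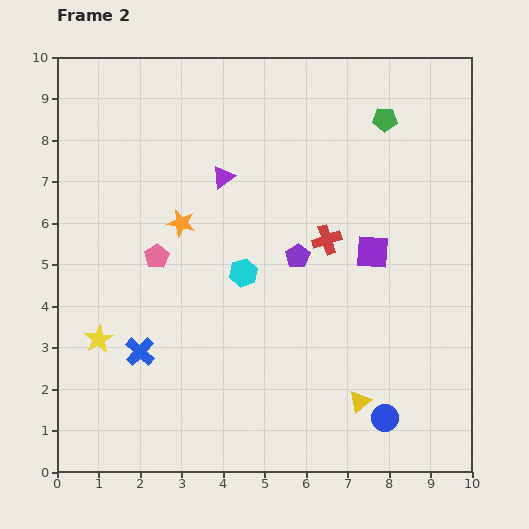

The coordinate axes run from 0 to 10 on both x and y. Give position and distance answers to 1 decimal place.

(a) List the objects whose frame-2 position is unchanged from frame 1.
the blue circle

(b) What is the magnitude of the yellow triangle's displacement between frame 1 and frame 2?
3.5

The yellow triangle moved from (4.0, 2.8) to (7.3, 1.7), a distance of √(3.3² + 1.1²) ≈ 3.5.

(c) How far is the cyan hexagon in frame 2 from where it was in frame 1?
1.4

The cyan hexagon moved from (4.3, 6.2) to (4.5, 4.8), a distance of √(0.2² + 1.4²) ≈ 1.4.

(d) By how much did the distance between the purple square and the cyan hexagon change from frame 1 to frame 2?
+1.7

Distance in frame 1: 1.4. Distance in frame 2: 3.1.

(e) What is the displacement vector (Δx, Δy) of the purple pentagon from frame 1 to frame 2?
(-1.0, -3.5)

The purple pentagon was at (6.8, 8.7) in frame 1 and (5.8, 5.2) in frame 2.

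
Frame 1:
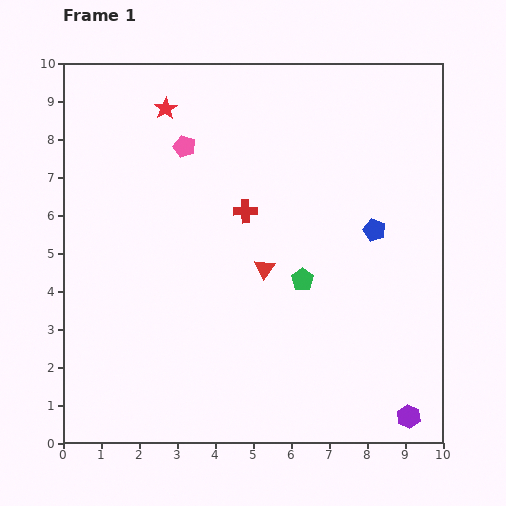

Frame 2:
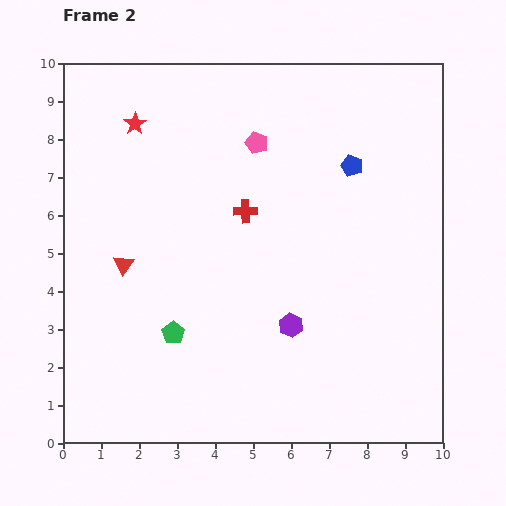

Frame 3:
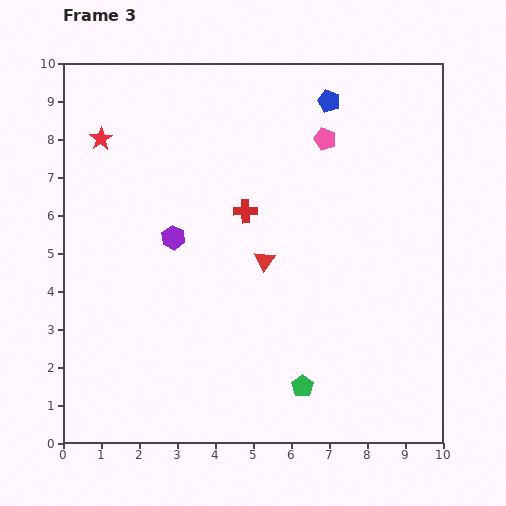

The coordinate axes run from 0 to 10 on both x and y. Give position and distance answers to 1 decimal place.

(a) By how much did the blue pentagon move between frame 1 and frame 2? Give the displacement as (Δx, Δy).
(-0.6, 1.7)

The blue pentagon was at (8.2, 5.6) in frame 1 and (7.6, 7.3) in frame 2.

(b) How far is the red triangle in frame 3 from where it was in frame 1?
0.2

The red triangle moved from (5.3, 4.6) to (5.3, 4.8), a distance of √(0.0² + 0.2²) ≈ 0.2.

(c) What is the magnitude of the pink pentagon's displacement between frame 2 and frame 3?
1.8

The pink pentagon moved from (5.1, 7.9) to (6.9, 8.0), a distance of √(1.8² + 0.1²) ≈ 1.8.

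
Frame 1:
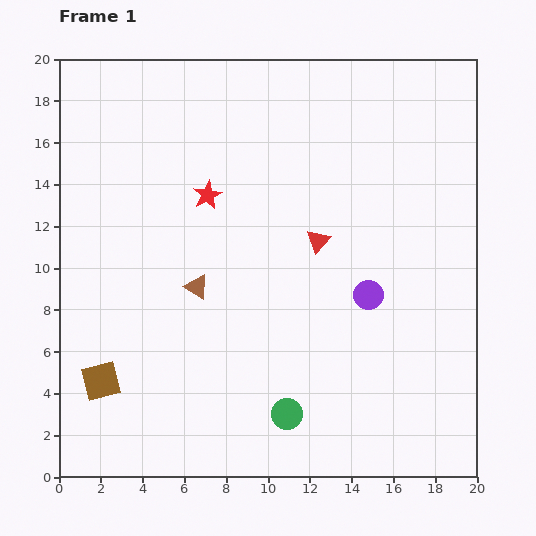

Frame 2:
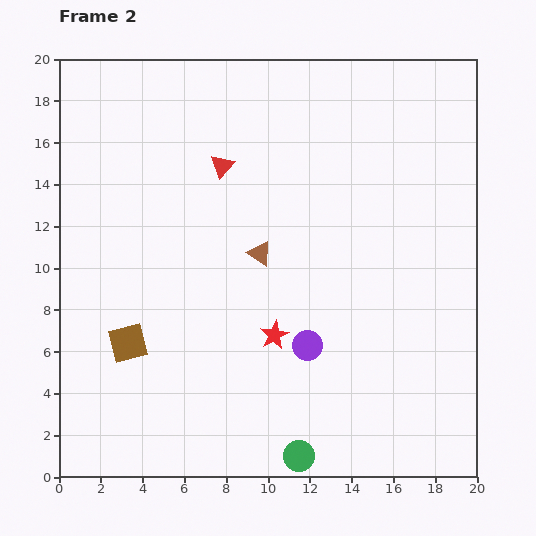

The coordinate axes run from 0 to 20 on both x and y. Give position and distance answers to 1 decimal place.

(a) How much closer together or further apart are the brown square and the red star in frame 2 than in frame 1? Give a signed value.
-3.3

Distance in frame 1: 10.3. Distance in frame 2: 7.0.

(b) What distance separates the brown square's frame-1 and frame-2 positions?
2.2

The brown square moved from (2.0, 4.6) to (3.3, 6.4), a distance of √(1.3² + 1.8²) ≈ 2.2.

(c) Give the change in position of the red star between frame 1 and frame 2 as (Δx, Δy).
(3.2, -6.7)

The red star was at (7.1, 13.5) in frame 1 and (10.3, 6.8) in frame 2.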